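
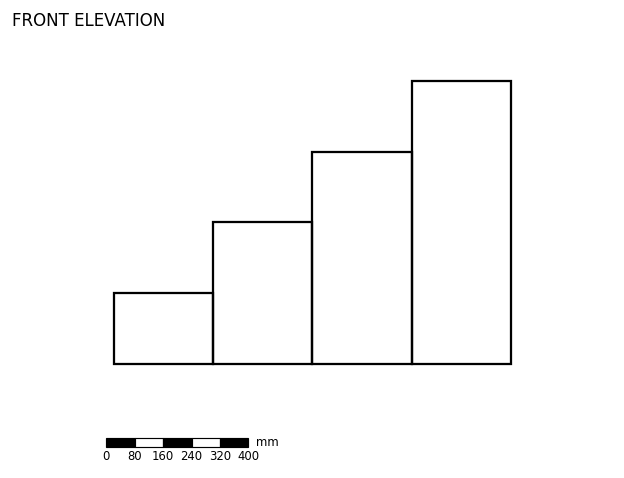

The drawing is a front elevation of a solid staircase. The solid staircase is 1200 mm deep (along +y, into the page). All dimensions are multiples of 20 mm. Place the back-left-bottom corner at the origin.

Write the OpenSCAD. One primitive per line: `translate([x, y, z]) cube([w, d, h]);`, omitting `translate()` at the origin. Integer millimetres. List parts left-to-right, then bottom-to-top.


cube([280, 1200, 200]);
translate([280, 0, 0]) cube([280, 1200, 400]);
translate([560, 0, 0]) cube([280, 1200, 600]);
translate([840, 0, 0]) cube([280, 1200, 800]);


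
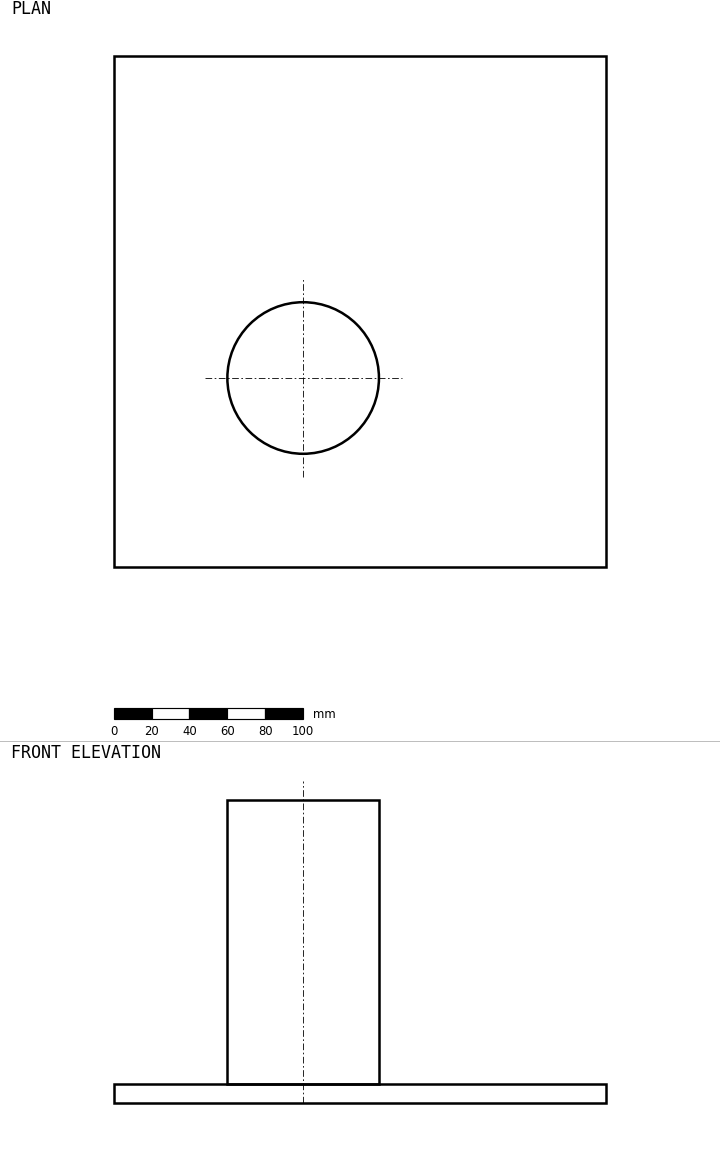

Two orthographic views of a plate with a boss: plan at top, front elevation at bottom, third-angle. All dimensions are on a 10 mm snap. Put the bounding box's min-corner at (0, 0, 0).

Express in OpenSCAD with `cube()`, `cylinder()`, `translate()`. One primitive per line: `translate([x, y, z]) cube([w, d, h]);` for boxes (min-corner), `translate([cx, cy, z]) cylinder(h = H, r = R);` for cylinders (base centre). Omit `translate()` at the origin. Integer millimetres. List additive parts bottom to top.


cube([260, 270, 10]);
translate([100, 100, 10]) cylinder(h = 150, r = 40);


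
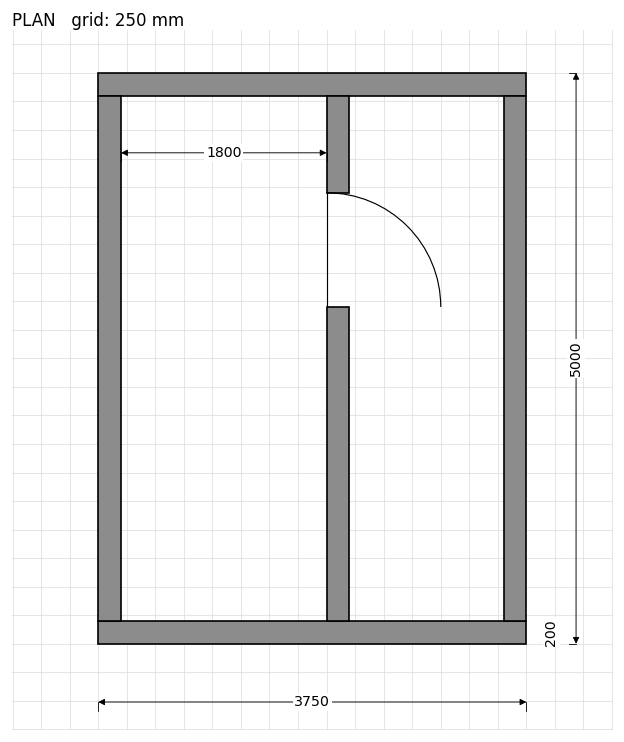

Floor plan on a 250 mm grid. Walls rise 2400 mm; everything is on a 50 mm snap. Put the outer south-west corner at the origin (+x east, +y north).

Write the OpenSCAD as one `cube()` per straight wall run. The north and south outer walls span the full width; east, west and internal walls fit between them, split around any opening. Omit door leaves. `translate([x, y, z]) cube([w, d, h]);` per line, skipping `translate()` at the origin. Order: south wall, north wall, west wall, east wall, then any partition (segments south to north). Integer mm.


cube([3750, 200, 2400]);
translate([0, 4800, 0]) cube([3750, 200, 2400]);
translate([0, 200, 0]) cube([200, 4600, 2400]);
translate([3550, 200, 0]) cube([200, 4600, 2400]);
translate([2000, 200, 0]) cube([200, 2750, 2400]);
translate([2000, 3950, 0]) cube([200, 850, 2400]);


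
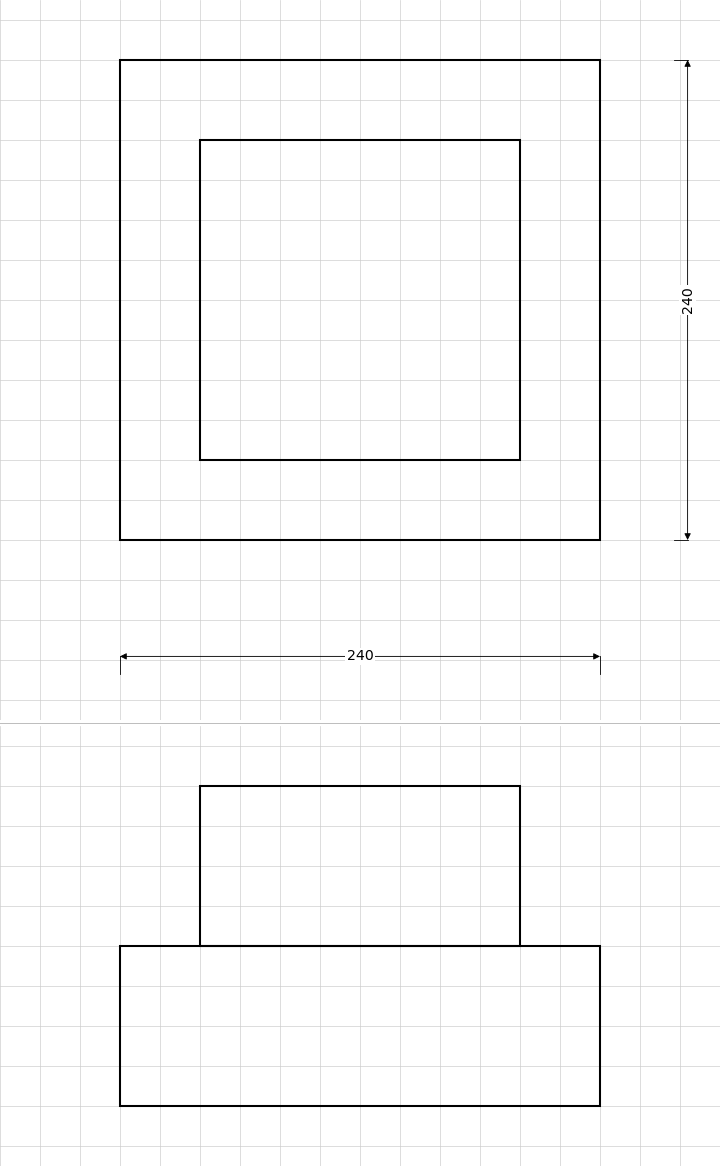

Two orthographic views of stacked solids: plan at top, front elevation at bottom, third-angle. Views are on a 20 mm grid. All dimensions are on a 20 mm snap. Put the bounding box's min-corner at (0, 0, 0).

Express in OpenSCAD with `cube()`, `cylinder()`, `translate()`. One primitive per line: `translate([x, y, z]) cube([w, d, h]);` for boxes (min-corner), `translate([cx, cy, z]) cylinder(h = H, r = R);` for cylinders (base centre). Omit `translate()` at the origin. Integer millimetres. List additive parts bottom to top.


cube([240, 240, 80]);
translate([40, 40, 80]) cube([160, 160, 80]);


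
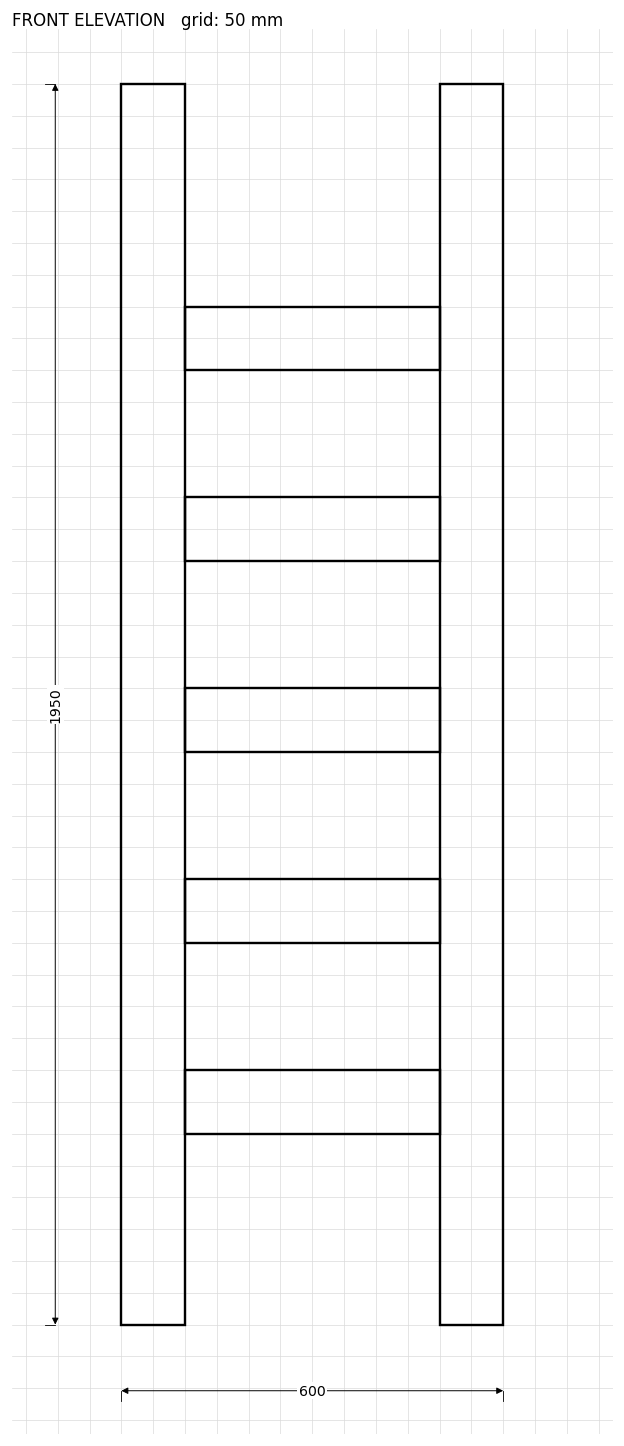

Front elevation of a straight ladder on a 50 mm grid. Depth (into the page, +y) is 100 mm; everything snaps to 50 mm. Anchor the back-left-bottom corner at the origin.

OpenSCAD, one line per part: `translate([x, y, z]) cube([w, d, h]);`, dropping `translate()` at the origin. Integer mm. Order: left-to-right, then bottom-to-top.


cube([100, 100, 1950]);
translate([100, 0, 300]) cube([400, 100, 100]);
translate([100, 0, 600]) cube([400, 100, 100]);
translate([100, 0, 900]) cube([400, 100, 100]);
translate([100, 0, 1200]) cube([400, 100, 100]);
translate([100, 0, 1500]) cube([400, 100, 100]);
translate([500, 0, 0]) cube([100, 100, 1950]);


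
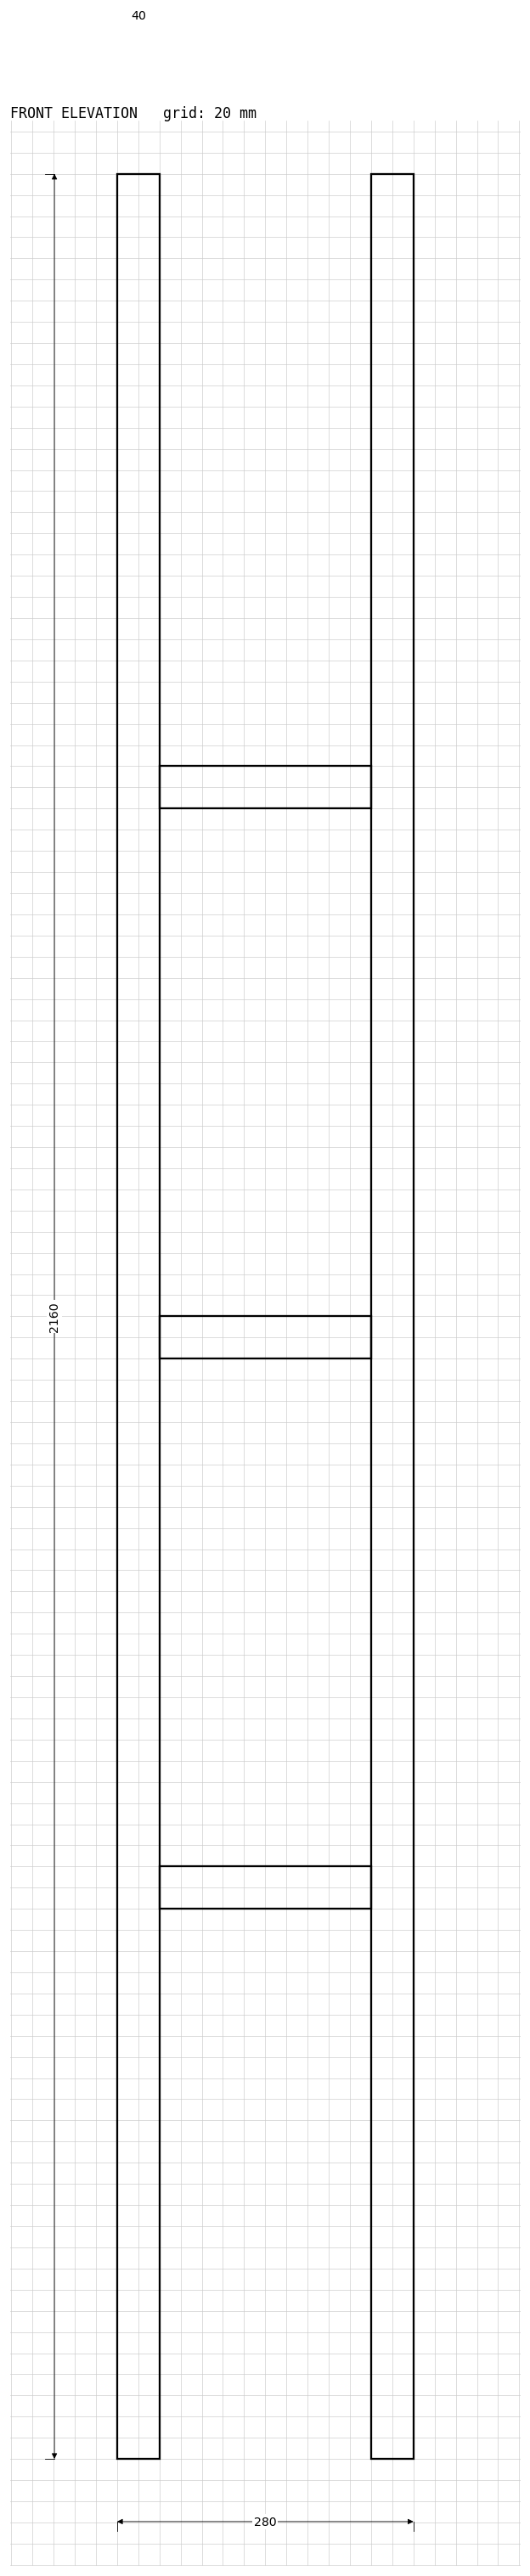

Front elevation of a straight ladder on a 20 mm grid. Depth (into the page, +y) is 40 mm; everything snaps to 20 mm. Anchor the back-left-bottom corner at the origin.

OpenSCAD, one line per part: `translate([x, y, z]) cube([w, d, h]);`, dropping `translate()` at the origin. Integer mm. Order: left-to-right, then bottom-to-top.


cube([40, 40, 2160]);
translate([40, 0, 520]) cube([200, 40, 40]);
translate([40, 0, 1040]) cube([200, 40, 40]);
translate([40, 0, 1560]) cube([200, 40, 40]);
translate([240, 0, 0]) cube([40, 40, 2160]);


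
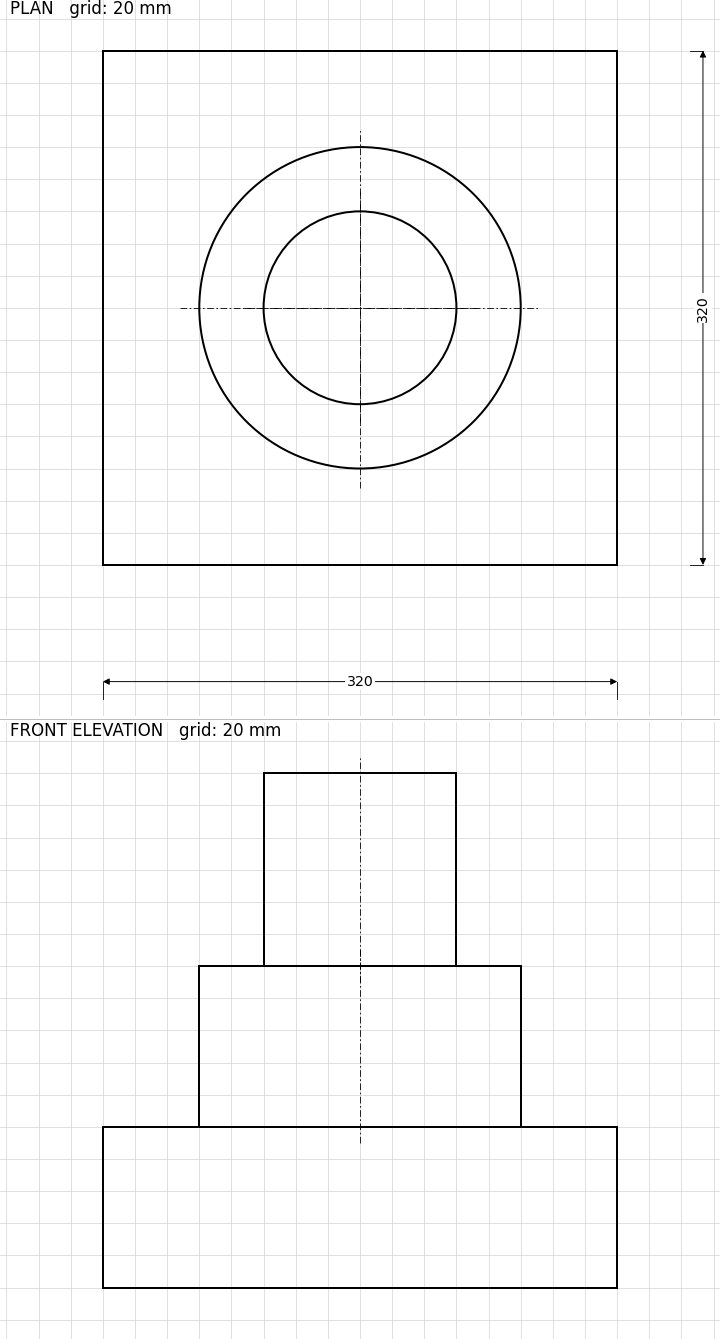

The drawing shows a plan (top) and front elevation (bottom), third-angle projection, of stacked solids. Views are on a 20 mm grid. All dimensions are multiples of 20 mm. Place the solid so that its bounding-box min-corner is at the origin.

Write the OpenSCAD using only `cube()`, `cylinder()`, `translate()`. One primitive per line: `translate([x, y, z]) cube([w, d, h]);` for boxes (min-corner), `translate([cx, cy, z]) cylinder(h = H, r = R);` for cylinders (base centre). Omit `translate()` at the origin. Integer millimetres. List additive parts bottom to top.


cube([320, 320, 100]);
translate([160, 160, 100]) cylinder(h = 100, r = 100);
translate([160, 160, 200]) cylinder(h = 120, r = 60);


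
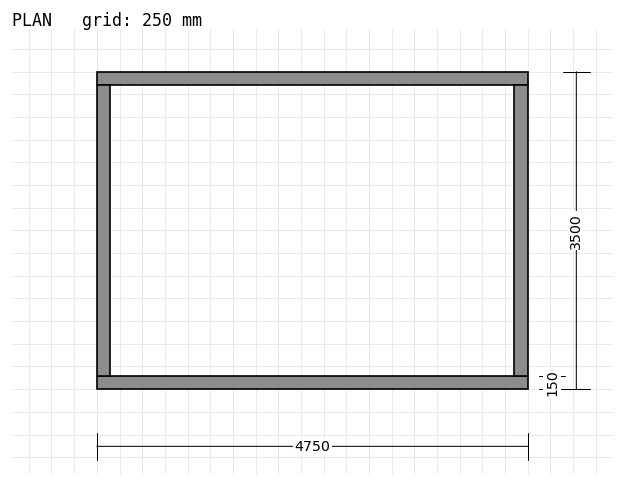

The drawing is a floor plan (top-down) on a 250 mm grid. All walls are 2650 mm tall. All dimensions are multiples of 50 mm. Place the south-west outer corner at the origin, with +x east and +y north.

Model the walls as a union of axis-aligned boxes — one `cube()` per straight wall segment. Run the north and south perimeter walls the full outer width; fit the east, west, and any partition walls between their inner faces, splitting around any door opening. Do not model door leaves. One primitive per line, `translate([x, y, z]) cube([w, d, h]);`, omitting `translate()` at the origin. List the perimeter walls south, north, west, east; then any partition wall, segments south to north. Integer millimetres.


cube([4750, 150, 2650]);
translate([0, 3350, 0]) cube([4750, 150, 2650]);
translate([0, 150, 0]) cube([150, 3200, 2650]);
translate([4600, 150, 0]) cube([150, 3200, 2650]);


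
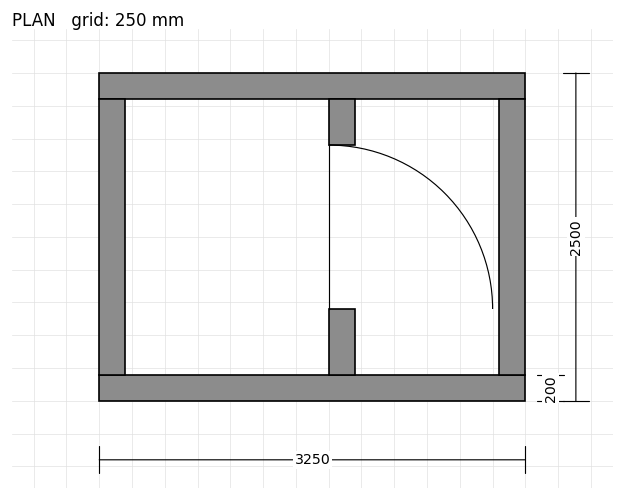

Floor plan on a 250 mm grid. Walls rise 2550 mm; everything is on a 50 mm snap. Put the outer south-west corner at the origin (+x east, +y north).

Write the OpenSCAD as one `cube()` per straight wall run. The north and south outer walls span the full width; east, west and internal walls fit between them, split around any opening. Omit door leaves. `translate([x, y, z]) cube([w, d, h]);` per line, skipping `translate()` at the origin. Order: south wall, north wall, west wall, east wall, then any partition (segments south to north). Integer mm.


cube([3250, 200, 2550]);
translate([0, 2300, 0]) cube([3250, 200, 2550]);
translate([0, 200, 0]) cube([200, 2100, 2550]);
translate([3050, 200, 0]) cube([200, 2100, 2550]);
translate([1750, 200, 0]) cube([200, 500, 2550]);
translate([1750, 1950, 0]) cube([200, 350, 2550]);


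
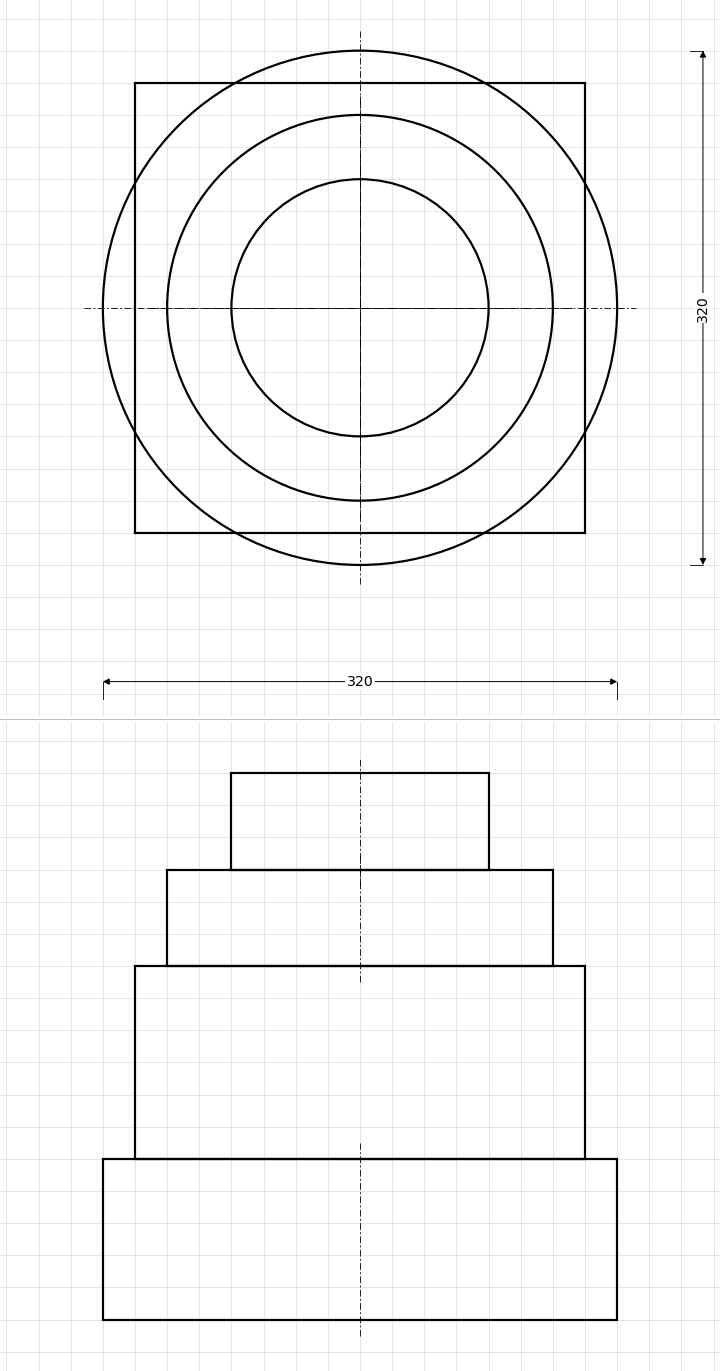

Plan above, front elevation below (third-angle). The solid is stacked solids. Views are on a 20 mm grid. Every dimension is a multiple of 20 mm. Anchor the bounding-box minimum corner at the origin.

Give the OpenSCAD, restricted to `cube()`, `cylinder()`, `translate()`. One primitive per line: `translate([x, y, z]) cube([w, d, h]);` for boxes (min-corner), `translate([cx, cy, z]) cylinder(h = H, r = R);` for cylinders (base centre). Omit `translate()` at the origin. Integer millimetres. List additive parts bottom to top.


translate([160, 160, 0]) cylinder(h = 100, r = 160);
translate([20, 20, 100]) cube([280, 280, 120]);
translate([160, 160, 220]) cylinder(h = 60, r = 120);
translate([160, 160, 280]) cylinder(h = 60, r = 80);


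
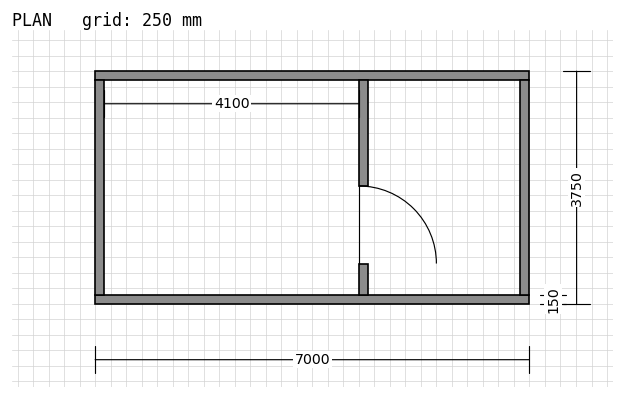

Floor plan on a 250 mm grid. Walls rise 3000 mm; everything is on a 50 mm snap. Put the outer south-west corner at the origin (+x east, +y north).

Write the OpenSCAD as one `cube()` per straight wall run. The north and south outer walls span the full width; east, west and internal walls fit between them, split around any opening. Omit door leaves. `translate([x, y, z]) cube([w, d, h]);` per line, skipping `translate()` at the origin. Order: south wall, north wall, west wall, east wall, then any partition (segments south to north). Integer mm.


cube([7000, 150, 3000]);
translate([0, 3600, 0]) cube([7000, 150, 3000]);
translate([0, 150, 0]) cube([150, 3450, 3000]);
translate([6850, 150, 0]) cube([150, 3450, 3000]);
translate([4250, 150, 0]) cube([150, 500, 3000]);
translate([4250, 1900, 0]) cube([150, 1700, 3000]);


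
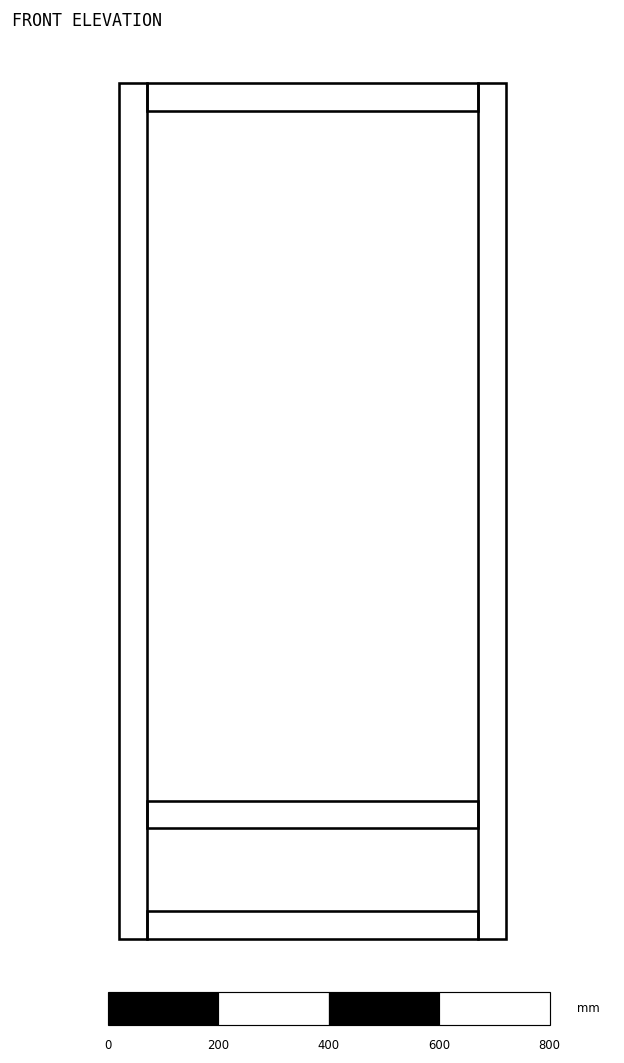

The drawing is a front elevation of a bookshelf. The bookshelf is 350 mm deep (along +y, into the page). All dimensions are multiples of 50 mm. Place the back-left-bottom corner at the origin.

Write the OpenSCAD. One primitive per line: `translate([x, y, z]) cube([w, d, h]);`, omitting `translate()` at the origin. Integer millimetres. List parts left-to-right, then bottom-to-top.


cube([50, 350, 1550]);
translate([50, 0, 0]) cube([600, 350, 50]);
translate([50, 0, 200]) cube([600, 350, 50]);
translate([50, 0, 1500]) cube([600, 350, 50]);
translate([650, 0, 0]) cube([50, 350, 1550]);


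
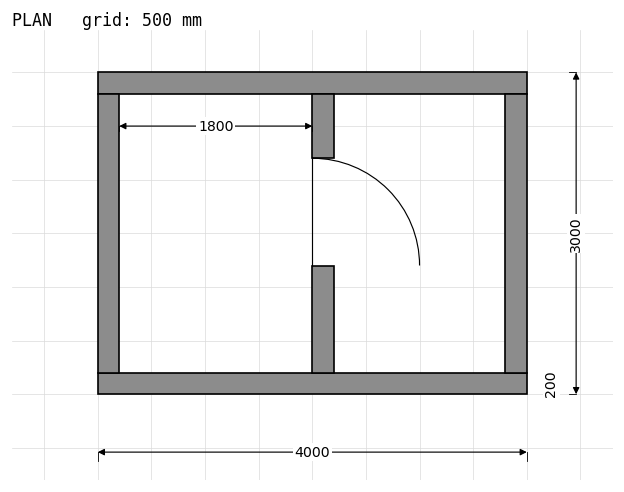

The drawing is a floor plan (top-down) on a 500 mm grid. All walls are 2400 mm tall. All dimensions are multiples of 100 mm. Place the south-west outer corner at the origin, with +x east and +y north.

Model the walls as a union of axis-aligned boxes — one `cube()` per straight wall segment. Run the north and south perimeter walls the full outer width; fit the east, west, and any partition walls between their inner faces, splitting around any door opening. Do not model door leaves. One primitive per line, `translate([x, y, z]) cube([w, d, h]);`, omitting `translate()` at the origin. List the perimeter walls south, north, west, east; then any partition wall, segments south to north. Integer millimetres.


cube([4000, 200, 2400]);
translate([0, 2800, 0]) cube([4000, 200, 2400]);
translate([0, 200, 0]) cube([200, 2600, 2400]);
translate([3800, 200, 0]) cube([200, 2600, 2400]);
translate([2000, 200, 0]) cube([200, 1000, 2400]);
translate([2000, 2200, 0]) cube([200, 600, 2400]);


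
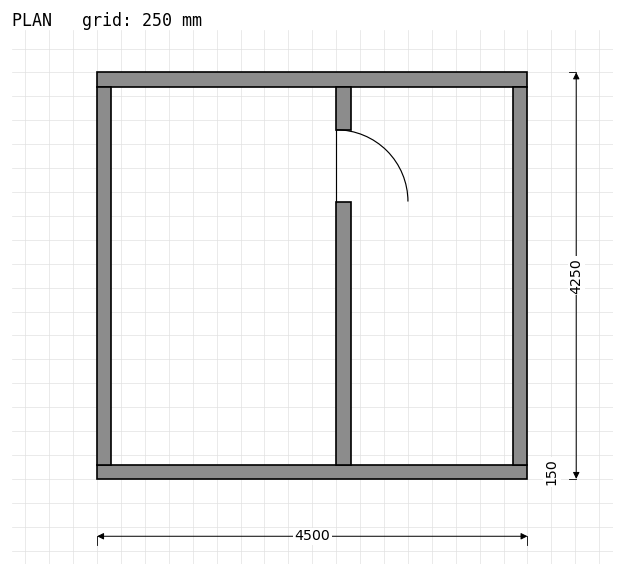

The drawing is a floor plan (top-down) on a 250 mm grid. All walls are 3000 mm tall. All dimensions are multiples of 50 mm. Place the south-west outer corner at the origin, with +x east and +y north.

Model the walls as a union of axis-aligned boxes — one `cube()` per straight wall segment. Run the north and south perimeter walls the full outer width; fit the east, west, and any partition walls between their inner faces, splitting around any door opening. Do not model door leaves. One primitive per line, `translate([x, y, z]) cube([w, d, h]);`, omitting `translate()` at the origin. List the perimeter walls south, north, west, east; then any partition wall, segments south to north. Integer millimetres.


cube([4500, 150, 3000]);
translate([0, 4100, 0]) cube([4500, 150, 3000]);
translate([0, 150, 0]) cube([150, 3950, 3000]);
translate([4350, 150, 0]) cube([150, 3950, 3000]);
translate([2500, 150, 0]) cube([150, 2750, 3000]);
translate([2500, 3650, 0]) cube([150, 450, 3000]);


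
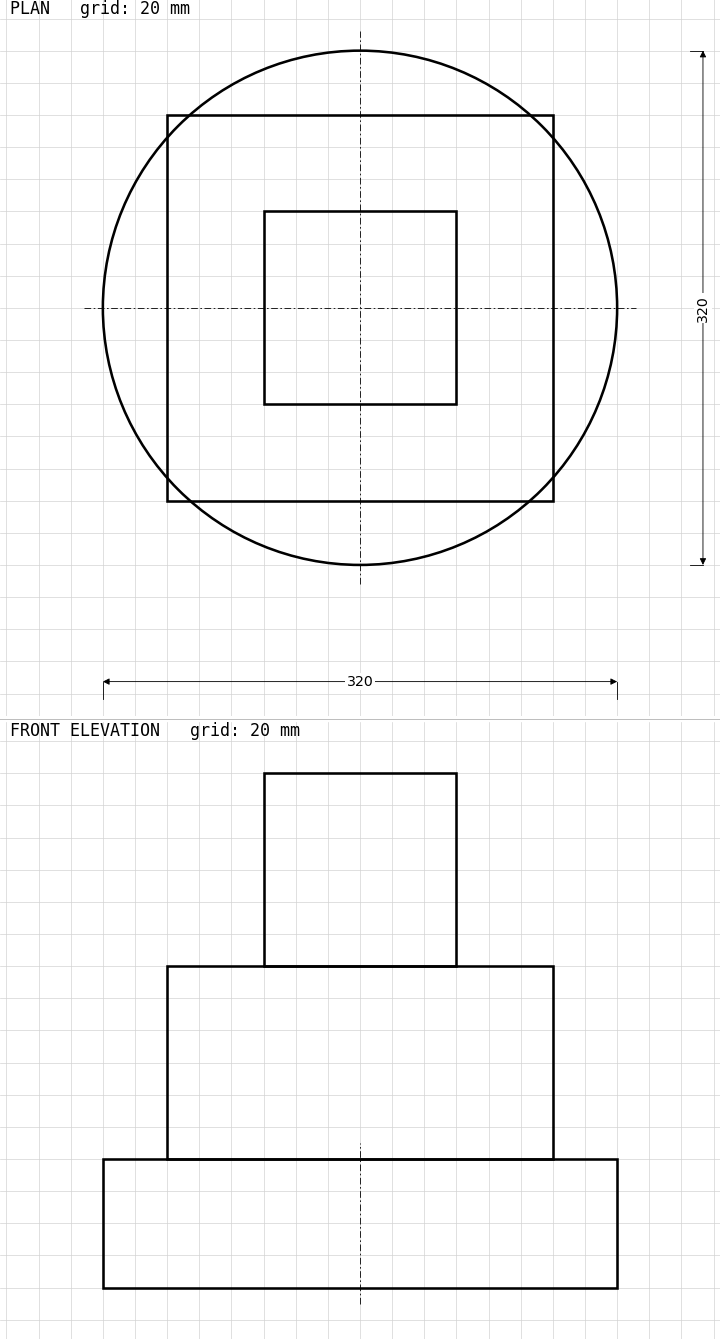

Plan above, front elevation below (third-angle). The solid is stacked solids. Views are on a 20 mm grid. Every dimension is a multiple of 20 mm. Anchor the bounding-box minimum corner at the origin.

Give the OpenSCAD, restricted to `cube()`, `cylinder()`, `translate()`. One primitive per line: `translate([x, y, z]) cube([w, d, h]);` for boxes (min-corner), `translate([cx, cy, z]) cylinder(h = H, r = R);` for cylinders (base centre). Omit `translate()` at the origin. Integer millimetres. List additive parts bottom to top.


translate([160, 160, 0]) cylinder(h = 80, r = 160);
translate([40, 40, 80]) cube([240, 240, 120]);
translate([100, 100, 200]) cube([120, 120, 120]);


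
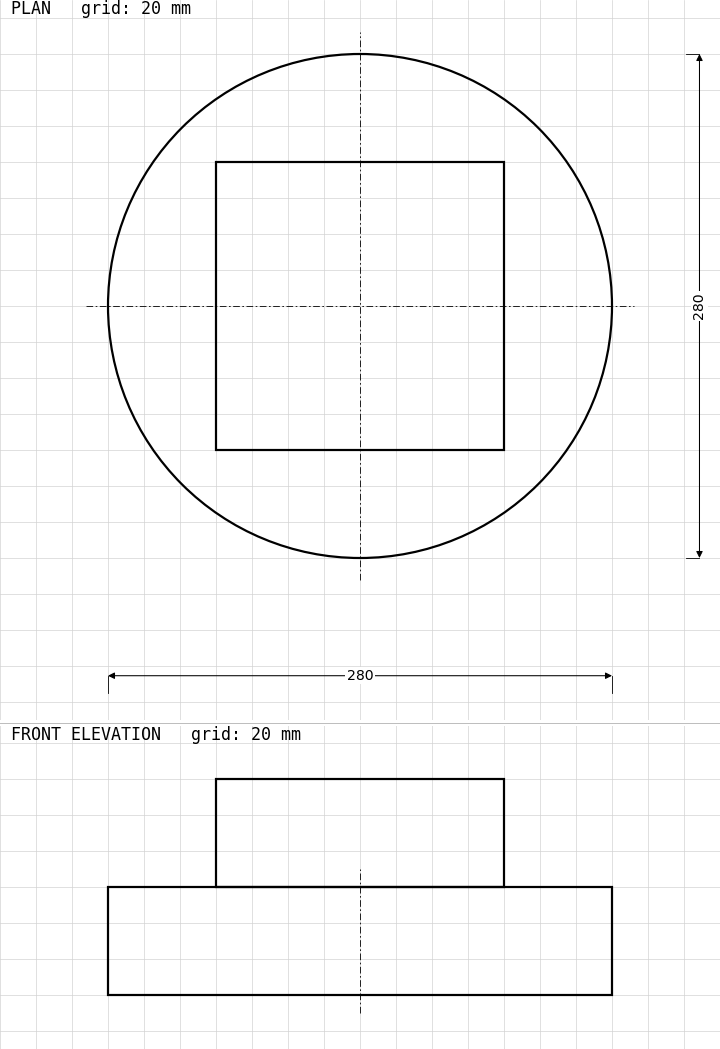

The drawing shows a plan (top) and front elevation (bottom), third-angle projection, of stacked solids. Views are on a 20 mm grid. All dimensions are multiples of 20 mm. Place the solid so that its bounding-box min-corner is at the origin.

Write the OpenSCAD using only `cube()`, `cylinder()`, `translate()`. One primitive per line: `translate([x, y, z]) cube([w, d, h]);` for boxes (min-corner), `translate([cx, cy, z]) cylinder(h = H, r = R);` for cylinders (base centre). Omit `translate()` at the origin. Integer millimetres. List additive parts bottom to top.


translate([140, 140, 0]) cylinder(h = 60, r = 140);
translate([60, 60, 60]) cube([160, 160, 60]);


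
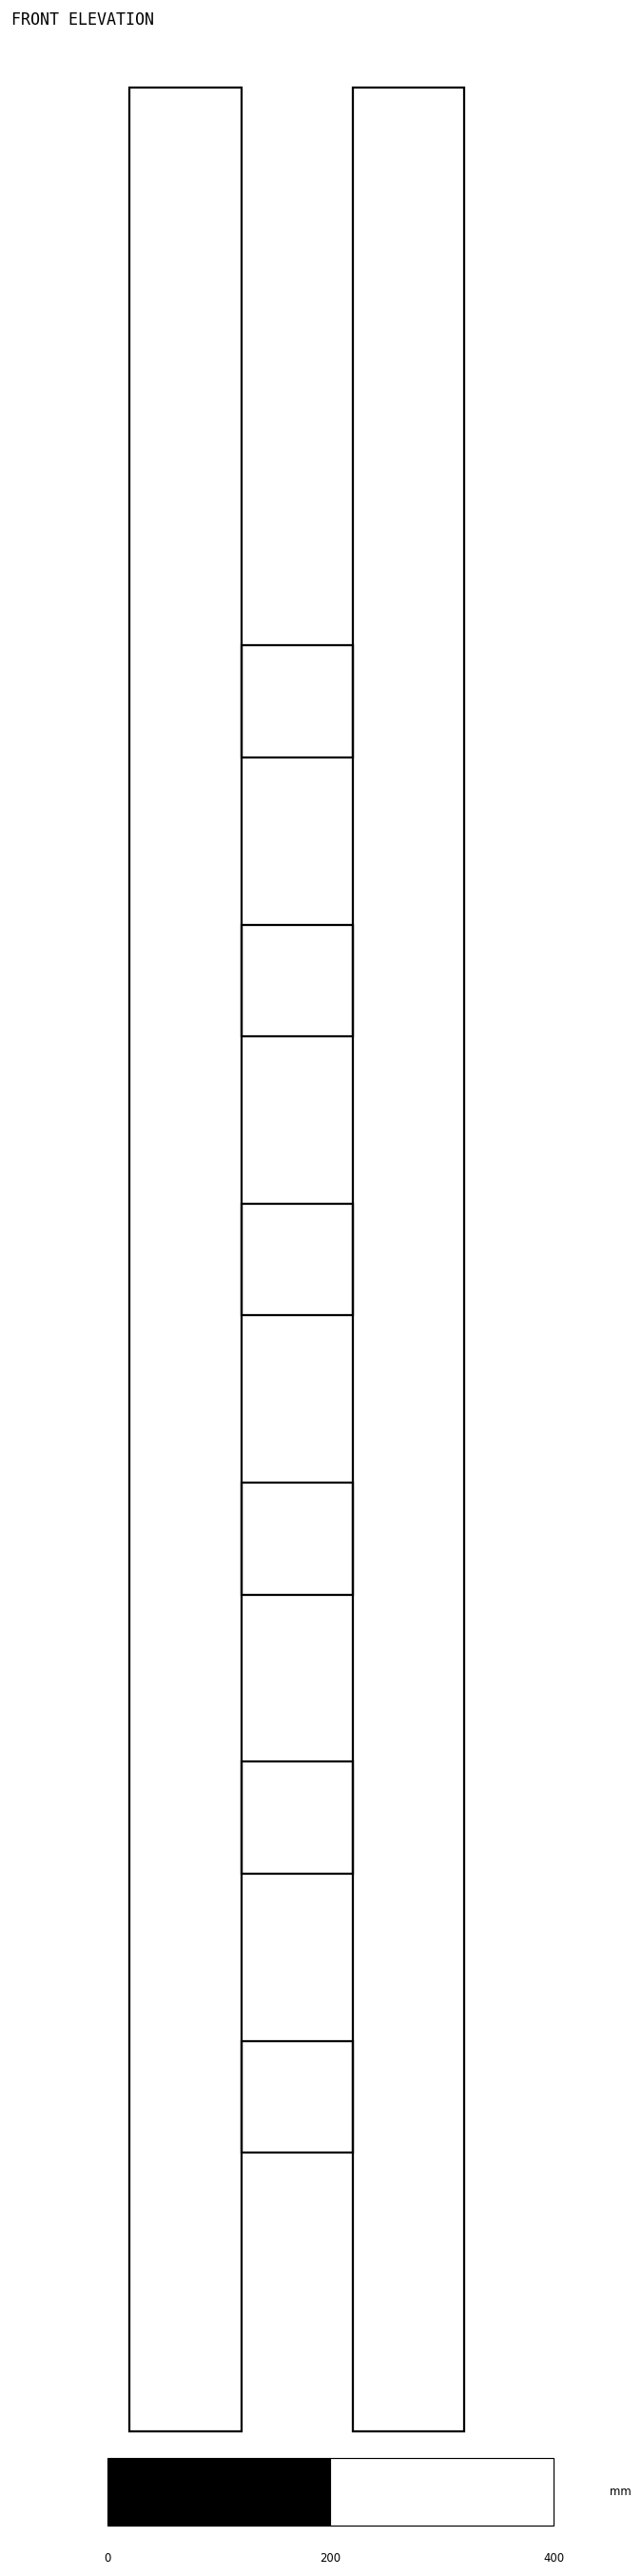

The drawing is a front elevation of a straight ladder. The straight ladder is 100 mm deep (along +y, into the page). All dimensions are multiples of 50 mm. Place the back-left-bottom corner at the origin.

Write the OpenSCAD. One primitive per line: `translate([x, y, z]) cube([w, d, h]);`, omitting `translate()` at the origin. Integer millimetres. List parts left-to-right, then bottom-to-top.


cube([100, 100, 2100]);
translate([100, 0, 250]) cube([100, 100, 100]);
translate([100, 0, 500]) cube([100, 100, 100]);
translate([100, 0, 750]) cube([100, 100, 100]);
translate([100, 0, 1000]) cube([100, 100, 100]);
translate([100, 0, 1250]) cube([100, 100, 100]);
translate([100, 0, 1500]) cube([100, 100, 100]);
translate([200, 0, 0]) cube([100, 100, 2100]);


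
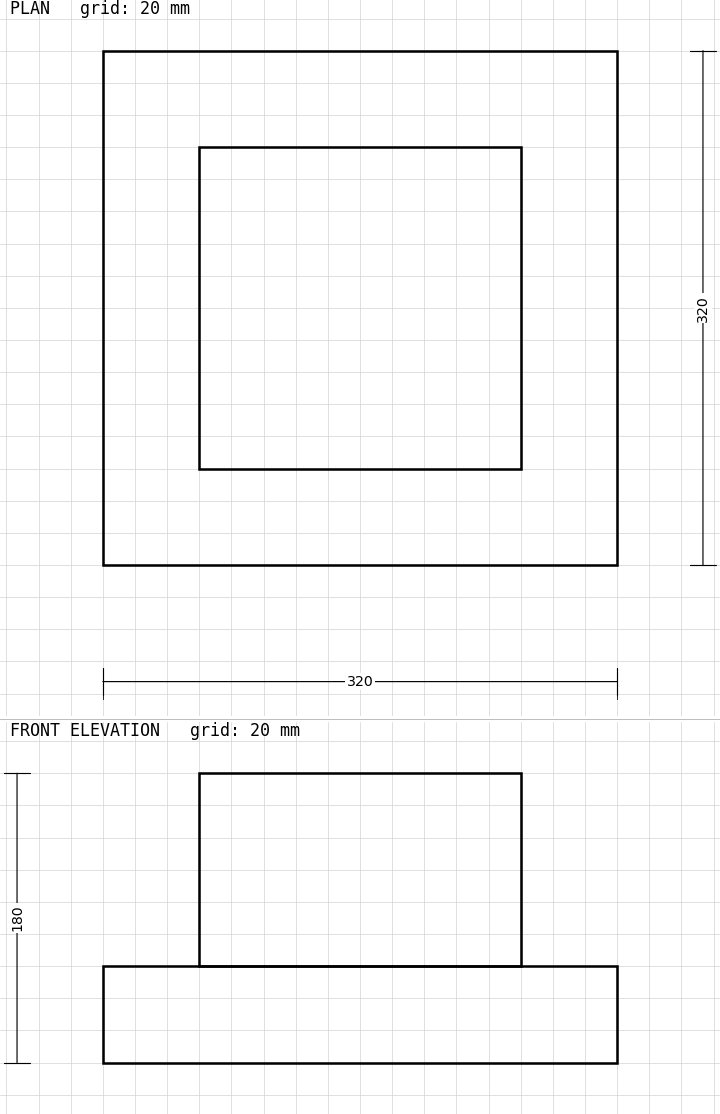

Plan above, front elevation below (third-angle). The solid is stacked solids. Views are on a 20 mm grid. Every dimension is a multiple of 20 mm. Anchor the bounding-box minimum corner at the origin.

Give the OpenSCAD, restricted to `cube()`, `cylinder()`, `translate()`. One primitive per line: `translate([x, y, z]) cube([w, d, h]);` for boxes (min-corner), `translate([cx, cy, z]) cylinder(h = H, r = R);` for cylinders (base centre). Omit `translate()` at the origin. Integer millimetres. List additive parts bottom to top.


cube([320, 320, 60]);
translate([60, 60, 60]) cube([200, 200, 120]);


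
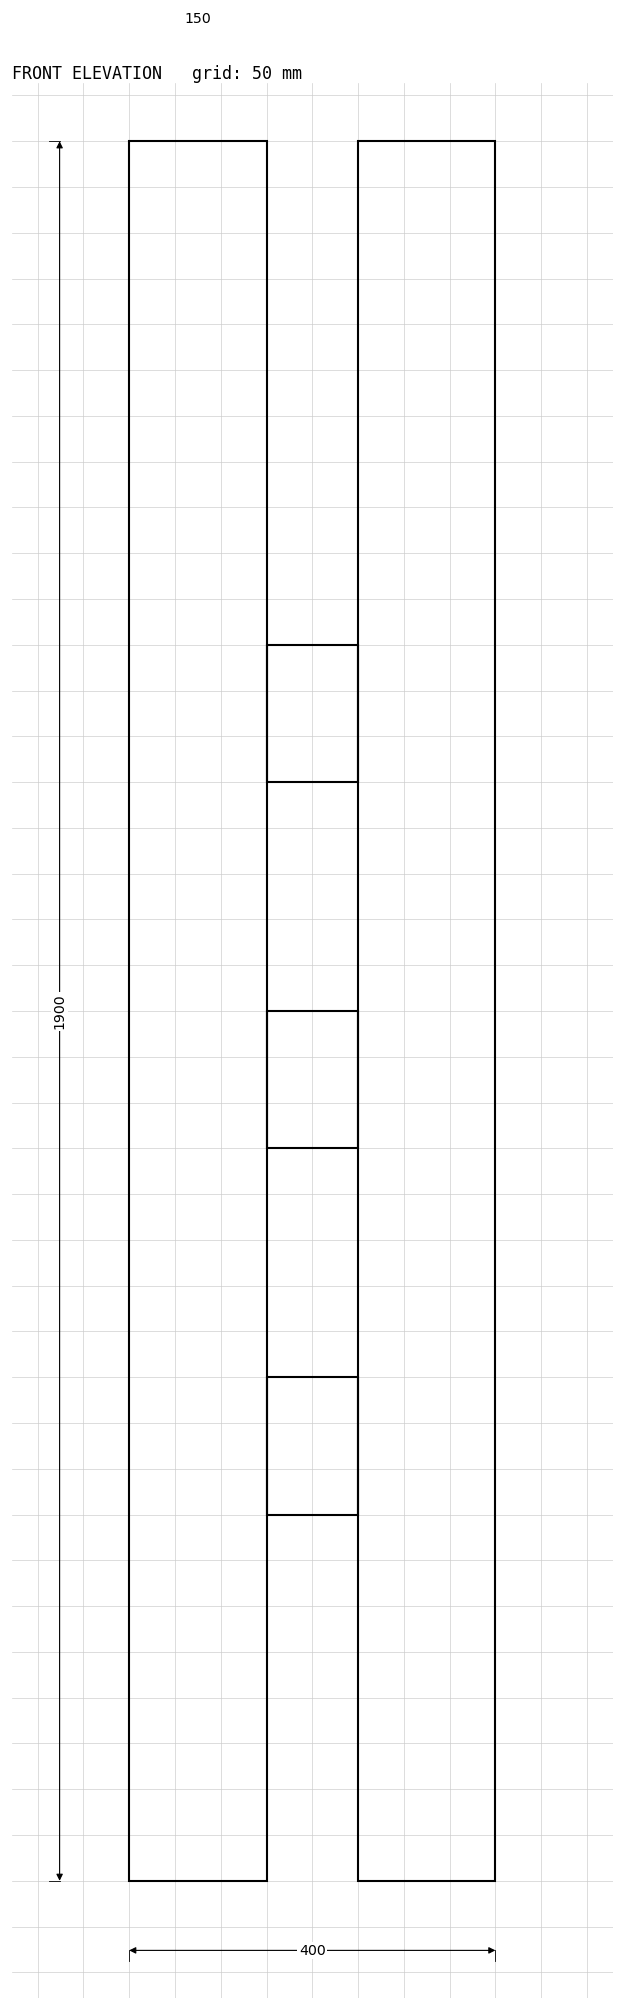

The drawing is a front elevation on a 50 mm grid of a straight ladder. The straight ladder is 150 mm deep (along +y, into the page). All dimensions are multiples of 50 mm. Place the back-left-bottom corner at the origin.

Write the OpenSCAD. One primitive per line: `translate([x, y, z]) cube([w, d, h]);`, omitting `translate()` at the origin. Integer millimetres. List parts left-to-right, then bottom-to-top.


cube([150, 150, 1900]);
translate([150, 0, 400]) cube([100, 150, 150]);
translate([150, 0, 800]) cube([100, 150, 150]);
translate([150, 0, 1200]) cube([100, 150, 150]);
translate([250, 0, 0]) cube([150, 150, 1900]);


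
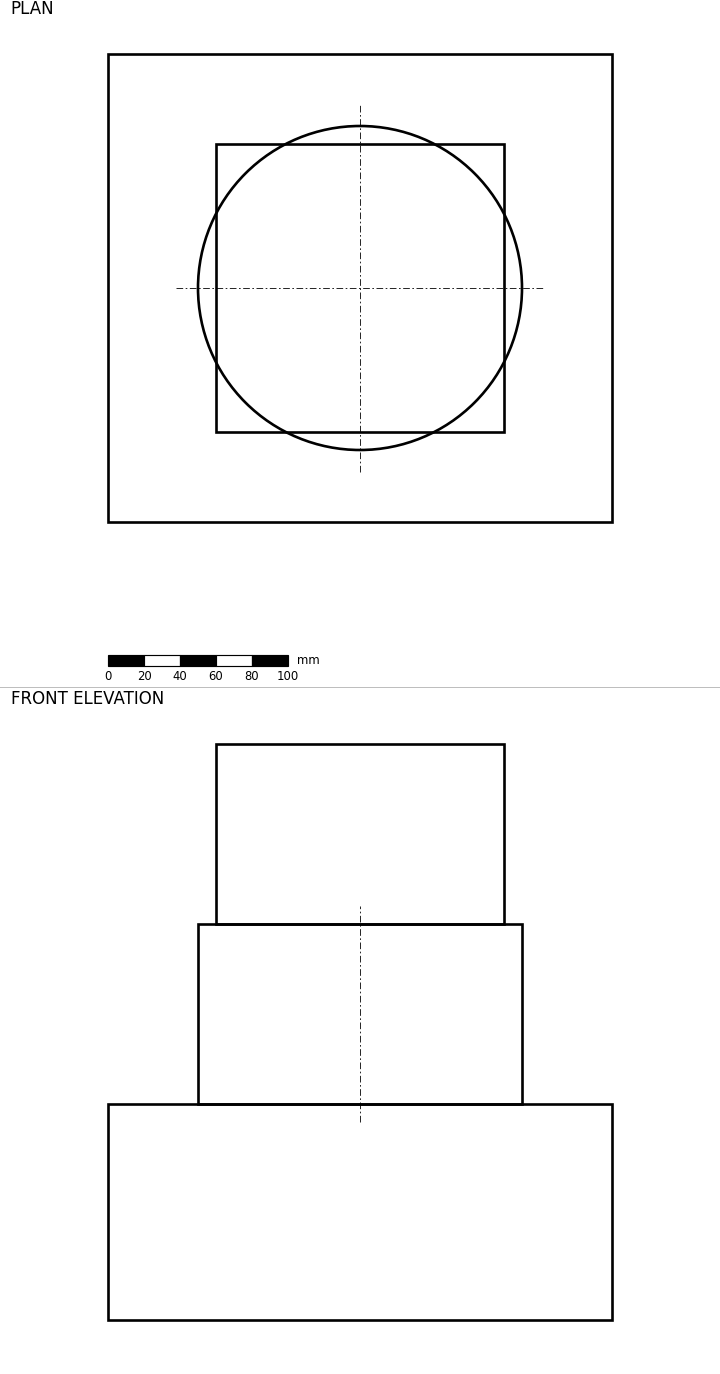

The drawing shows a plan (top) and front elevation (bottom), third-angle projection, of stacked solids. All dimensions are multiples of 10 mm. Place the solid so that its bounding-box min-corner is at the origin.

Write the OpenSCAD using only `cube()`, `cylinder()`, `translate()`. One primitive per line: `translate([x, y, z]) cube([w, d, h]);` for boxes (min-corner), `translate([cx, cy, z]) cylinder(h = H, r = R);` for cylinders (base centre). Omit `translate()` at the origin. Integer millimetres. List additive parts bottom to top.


cube([280, 260, 120]);
translate([140, 130, 120]) cylinder(h = 100, r = 90);
translate([60, 50, 220]) cube([160, 160, 100]);


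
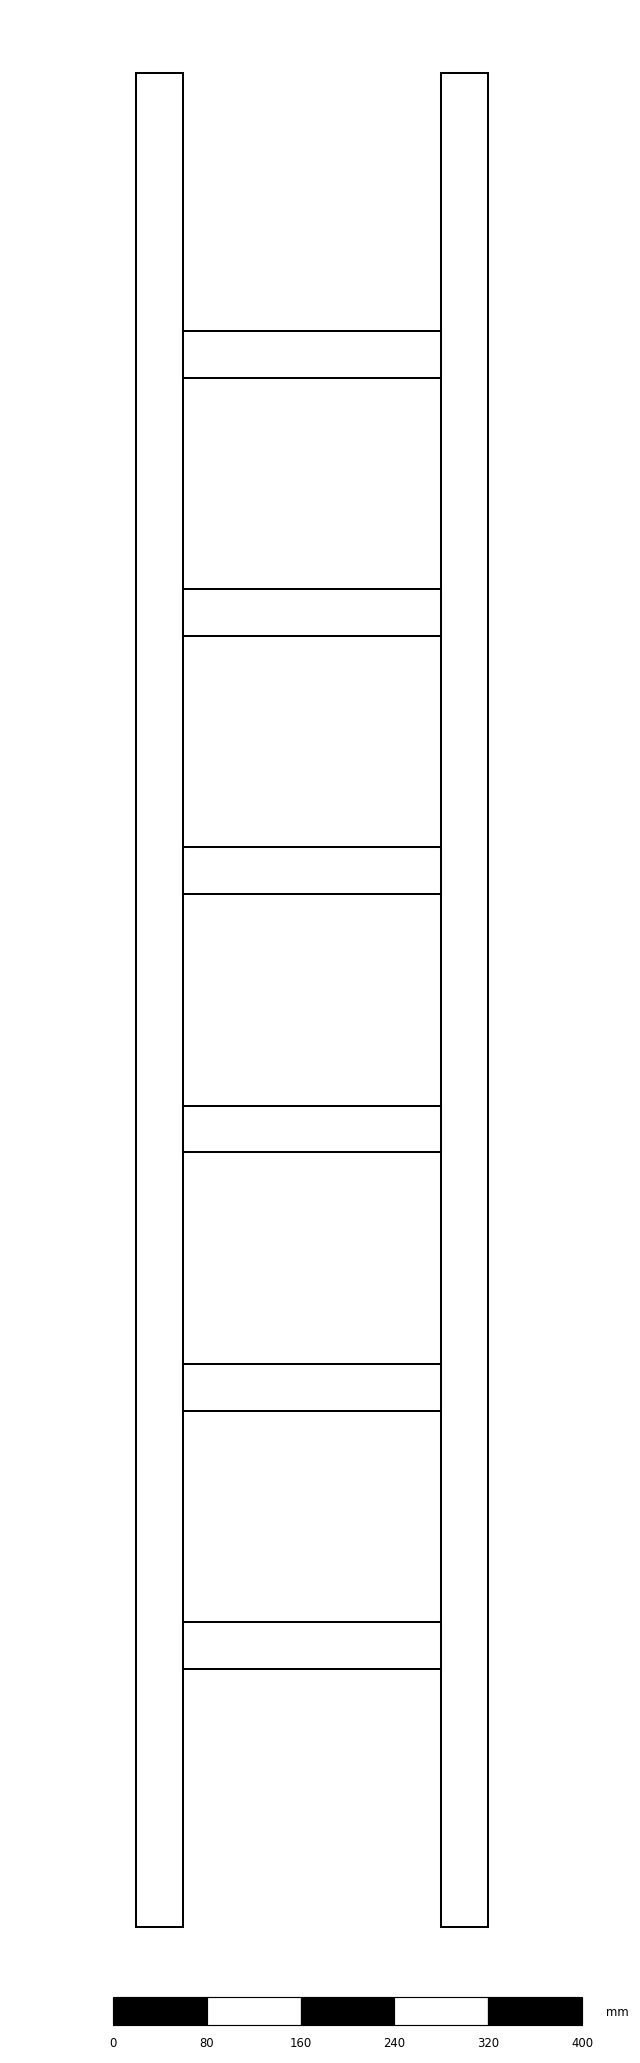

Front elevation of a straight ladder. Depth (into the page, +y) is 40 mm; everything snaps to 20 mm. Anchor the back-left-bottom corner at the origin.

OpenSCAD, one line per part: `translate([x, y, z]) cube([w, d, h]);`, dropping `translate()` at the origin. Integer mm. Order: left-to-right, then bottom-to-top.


cube([40, 40, 1580]);
translate([40, 0, 220]) cube([220, 40, 40]);
translate([40, 0, 440]) cube([220, 40, 40]);
translate([40, 0, 660]) cube([220, 40, 40]);
translate([40, 0, 880]) cube([220, 40, 40]);
translate([40, 0, 1100]) cube([220, 40, 40]);
translate([40, 0, 1320]) cube([220, 40, 40]);
translate([260, 0, 0]) cube([40, 40, 1580]);


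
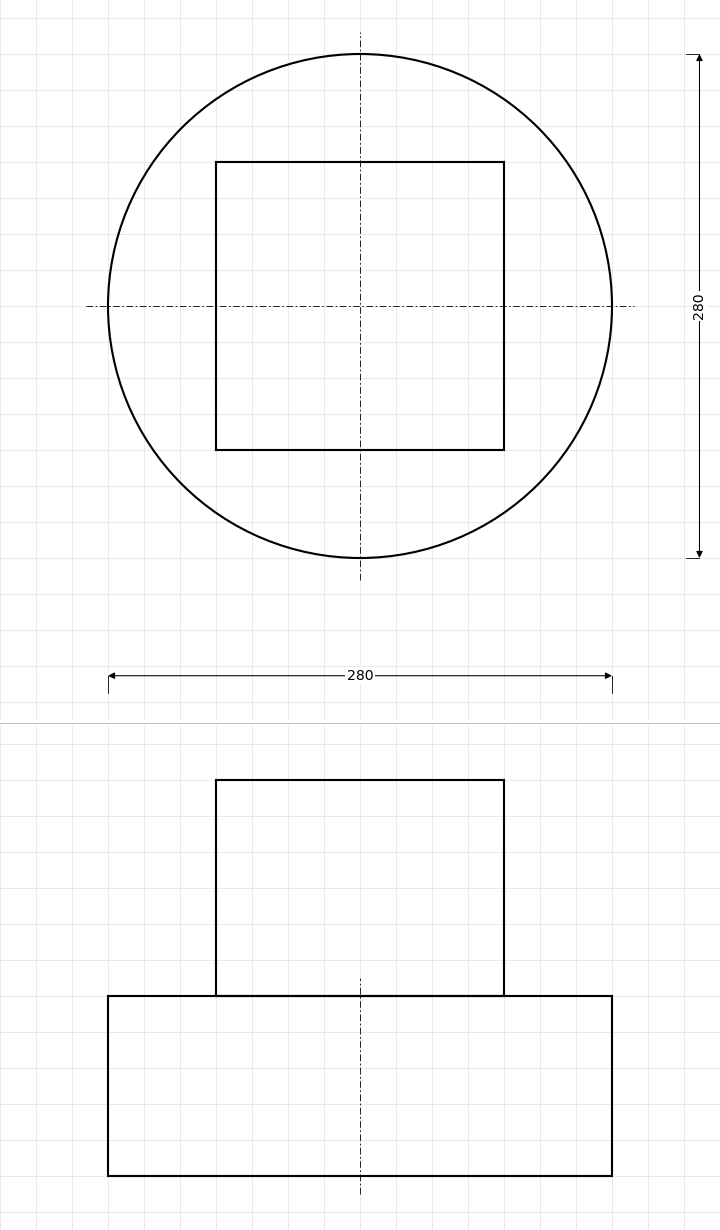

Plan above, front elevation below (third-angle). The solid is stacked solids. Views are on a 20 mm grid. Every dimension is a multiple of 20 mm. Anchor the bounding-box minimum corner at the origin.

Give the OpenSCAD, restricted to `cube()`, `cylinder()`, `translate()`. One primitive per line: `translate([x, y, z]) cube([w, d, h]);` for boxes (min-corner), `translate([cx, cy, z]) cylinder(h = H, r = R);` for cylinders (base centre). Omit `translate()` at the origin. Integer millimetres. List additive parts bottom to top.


translate([140, 140, 0]) cylinder(h = 100, r = 140);
translate([60, 60, 100]) cube([160, 160, 120]);


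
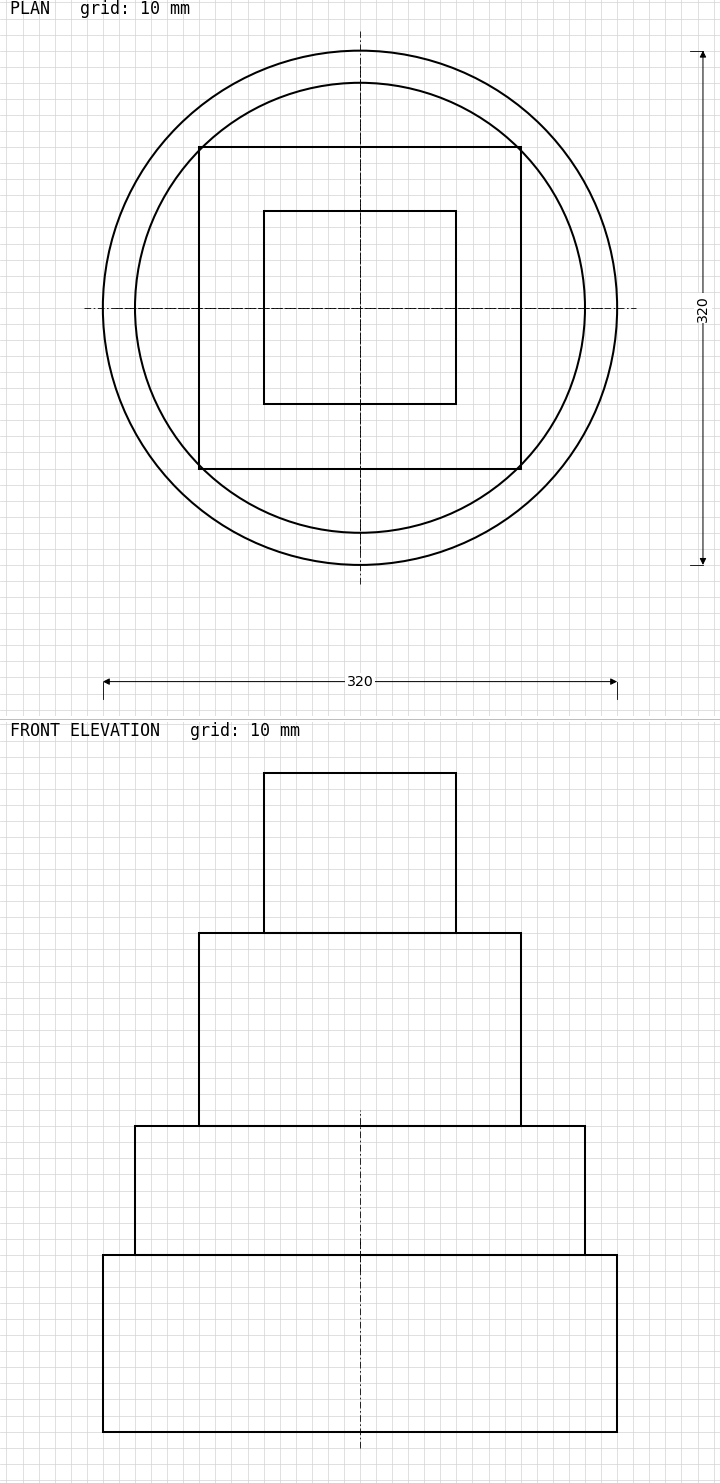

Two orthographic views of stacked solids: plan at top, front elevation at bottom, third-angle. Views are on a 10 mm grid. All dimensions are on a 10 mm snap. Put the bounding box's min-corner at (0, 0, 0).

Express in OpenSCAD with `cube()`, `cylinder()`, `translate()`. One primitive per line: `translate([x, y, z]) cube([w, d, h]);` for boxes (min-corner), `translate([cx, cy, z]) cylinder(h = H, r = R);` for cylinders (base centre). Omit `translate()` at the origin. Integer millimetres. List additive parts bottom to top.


translate([160, 160, 0]) cylinder(h = 110, r = 160);
translate([160, 160, 110]) cylinder(h = 80, r = 140);
translate([60, 60, 190]) cube([200, 200, 120]);
translate([100, 100, 310]) cube([120, 120, 100]);


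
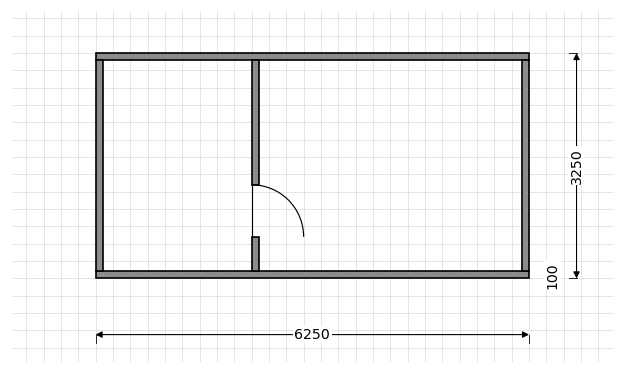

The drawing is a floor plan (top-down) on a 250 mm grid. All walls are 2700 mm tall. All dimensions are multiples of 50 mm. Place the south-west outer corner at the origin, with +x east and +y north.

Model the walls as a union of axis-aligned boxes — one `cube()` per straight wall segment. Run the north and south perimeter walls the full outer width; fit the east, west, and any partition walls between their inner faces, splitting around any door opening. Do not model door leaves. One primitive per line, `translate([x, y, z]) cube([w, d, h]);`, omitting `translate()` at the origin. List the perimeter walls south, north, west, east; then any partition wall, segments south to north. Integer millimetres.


cube([6250, 100, 2700]);
translate([0, 3150, 0]) cube([6250, 100, 2700]);
translate([0, 100, 0]) cube([100, 3050, 2700]);
translate([6150, 100, 0]) cube([100, 3050, 2700]);
translate([2250, 100, 0]) cube([100, 500, 2700]);
translate([2250, 1350, 0]) cube([100, 1800, 2700]);


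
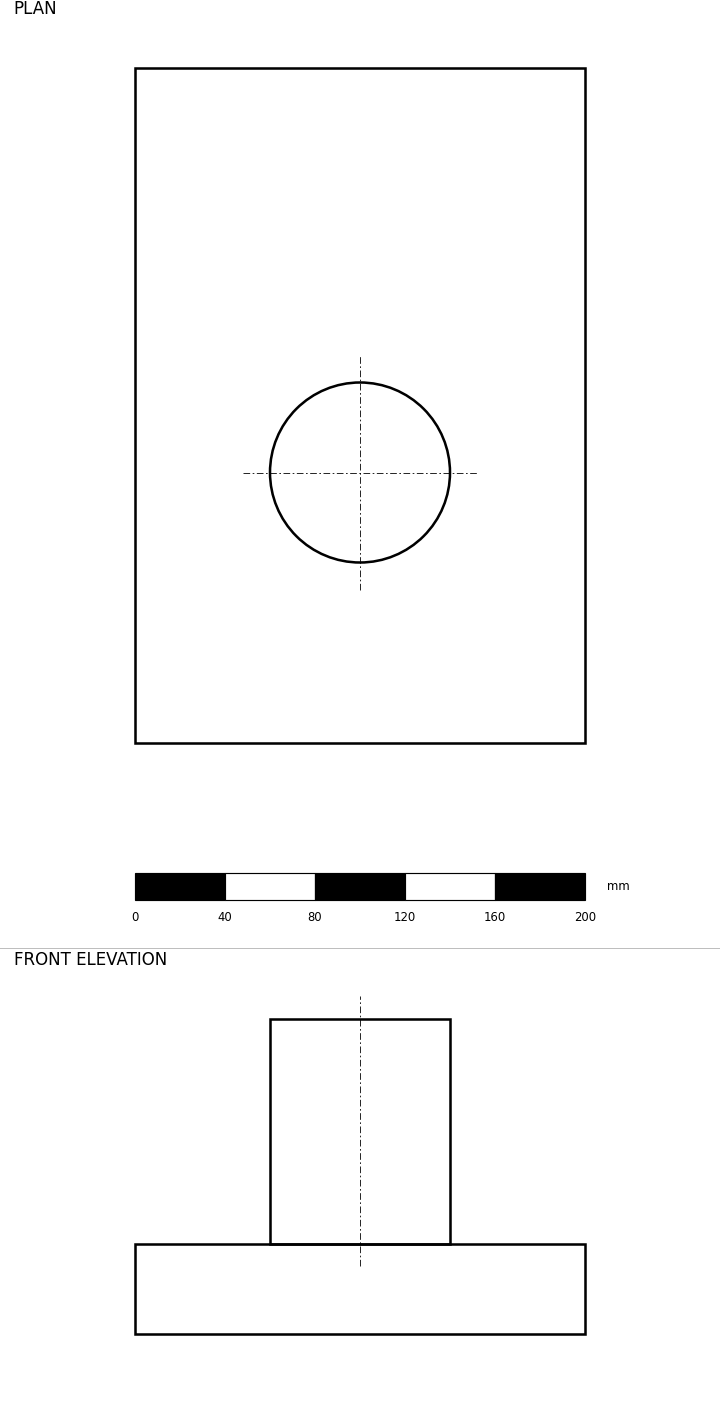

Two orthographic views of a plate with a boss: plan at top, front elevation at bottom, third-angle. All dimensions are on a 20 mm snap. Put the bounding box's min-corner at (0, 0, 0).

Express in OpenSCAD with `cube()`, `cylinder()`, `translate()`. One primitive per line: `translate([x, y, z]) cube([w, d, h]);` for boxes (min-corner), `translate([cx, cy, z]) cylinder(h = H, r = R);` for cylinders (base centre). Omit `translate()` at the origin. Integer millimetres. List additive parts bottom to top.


cube([200, 300, 40]);
translate([100, 120, 40]) cylinder(h = 100, r = 40);


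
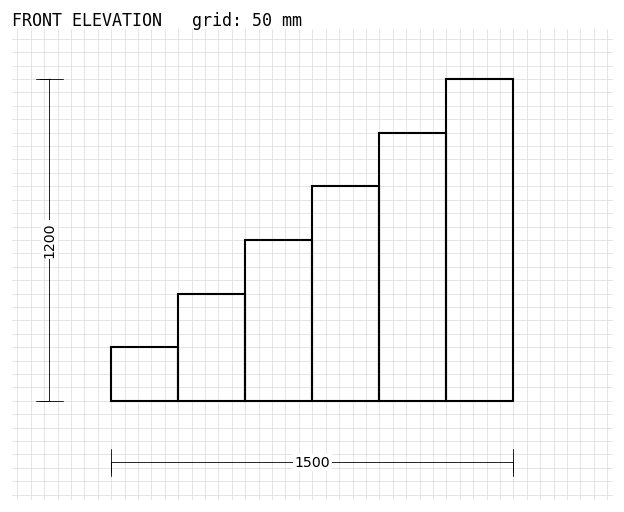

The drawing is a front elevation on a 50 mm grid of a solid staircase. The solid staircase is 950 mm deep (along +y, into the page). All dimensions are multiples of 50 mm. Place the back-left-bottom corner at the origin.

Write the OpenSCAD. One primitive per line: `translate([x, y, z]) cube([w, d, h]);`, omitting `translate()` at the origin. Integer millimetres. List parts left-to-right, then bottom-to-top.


cube([250, 950, 200]);
translate([250, 0, 0]) cube([250, 950, 400]);
translate([500, 0, 0]) cube([250, 950, 600]);
translate([750, 0, 0]) cube([250, 950, 800]);
translate([1000, 0, 0]) cube([250, 950, 1000]);
translate([1250, 0, 0]) cube([250, 950, 1200]);


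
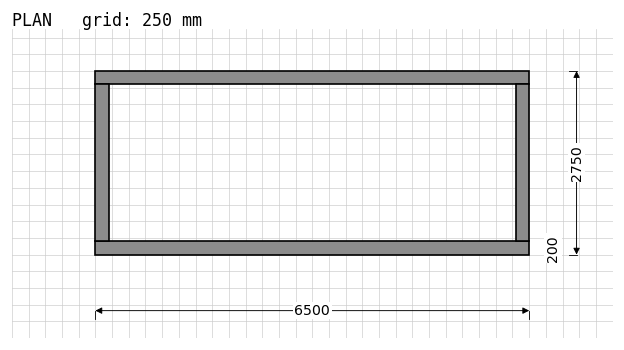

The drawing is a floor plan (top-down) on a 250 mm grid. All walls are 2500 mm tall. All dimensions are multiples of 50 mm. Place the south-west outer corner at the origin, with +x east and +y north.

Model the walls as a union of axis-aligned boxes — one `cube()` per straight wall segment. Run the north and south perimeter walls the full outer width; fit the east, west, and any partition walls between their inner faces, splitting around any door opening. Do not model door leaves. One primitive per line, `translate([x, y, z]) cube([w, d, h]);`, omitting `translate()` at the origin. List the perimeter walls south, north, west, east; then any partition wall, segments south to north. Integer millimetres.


cube([6500, 200, 2500]);
translate([0, 2550, 0]) cube([6500, 200, 2500]);
translate([0, 200, 0]) cube([200, 2350, 2500]);
translate([6300, 200, 0]) cube([200, 2350, 2500]);


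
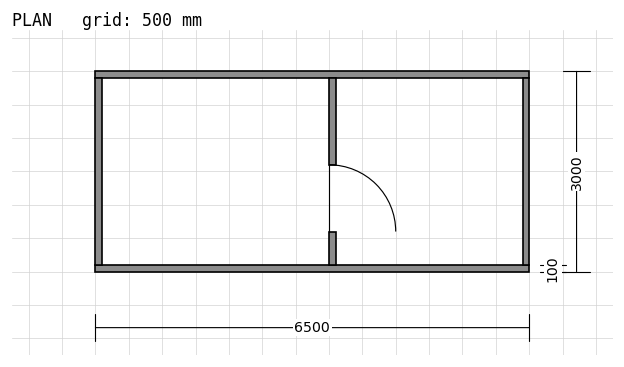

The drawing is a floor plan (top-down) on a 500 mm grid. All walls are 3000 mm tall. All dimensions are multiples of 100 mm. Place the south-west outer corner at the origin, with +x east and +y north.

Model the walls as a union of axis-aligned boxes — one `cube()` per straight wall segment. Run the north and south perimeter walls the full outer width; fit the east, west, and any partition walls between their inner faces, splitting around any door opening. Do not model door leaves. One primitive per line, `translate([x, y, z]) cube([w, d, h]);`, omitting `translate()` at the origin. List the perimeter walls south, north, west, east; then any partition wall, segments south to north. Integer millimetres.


cube([6500, 100, 3000]);
translate([0, 2900, 0]) cube([6500, 100, 3000]);
translate([0, 100, 0]) cube([100, 2800, 3000]);
translate([6400, 100, 0]) cube([100, 2800, 3000]);
translate([3500, 100, 0]) cube([100, 500, 3000]);
translate([3500, 1600, 0]) cube([100, 1300, 3000]);


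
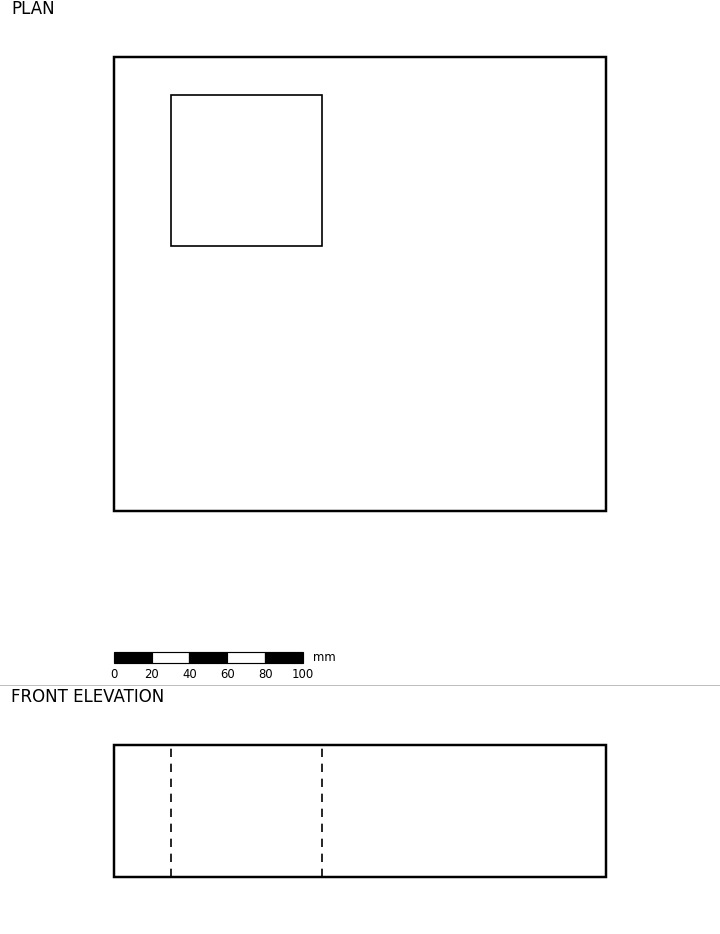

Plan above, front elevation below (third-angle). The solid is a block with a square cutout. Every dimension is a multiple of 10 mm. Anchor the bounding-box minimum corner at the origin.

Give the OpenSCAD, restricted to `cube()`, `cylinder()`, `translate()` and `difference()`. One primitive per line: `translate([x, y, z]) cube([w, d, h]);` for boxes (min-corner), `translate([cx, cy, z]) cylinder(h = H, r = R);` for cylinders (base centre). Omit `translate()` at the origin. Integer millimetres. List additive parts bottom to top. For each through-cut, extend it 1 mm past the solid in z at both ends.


difference() {
  cube([260, 240, 70]);
  translate([30, 140, -1]) cube([80, 80, 72]);
}


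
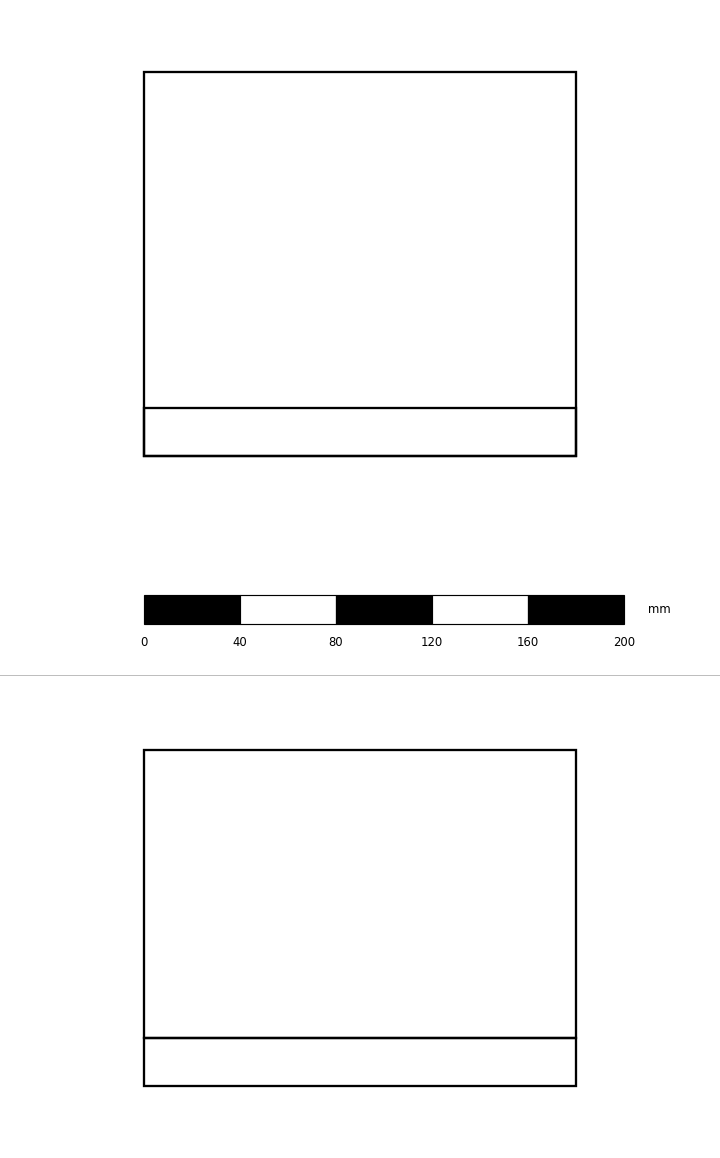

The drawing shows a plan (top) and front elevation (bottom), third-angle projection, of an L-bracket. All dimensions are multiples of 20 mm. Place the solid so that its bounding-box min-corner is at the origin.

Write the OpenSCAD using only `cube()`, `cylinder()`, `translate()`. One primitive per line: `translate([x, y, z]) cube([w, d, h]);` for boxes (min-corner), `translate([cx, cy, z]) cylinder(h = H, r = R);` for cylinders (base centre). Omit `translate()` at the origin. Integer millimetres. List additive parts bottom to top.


cube([180, 160, 20]);
translate([0, 0, 20]) cube([180, 20, 120]);


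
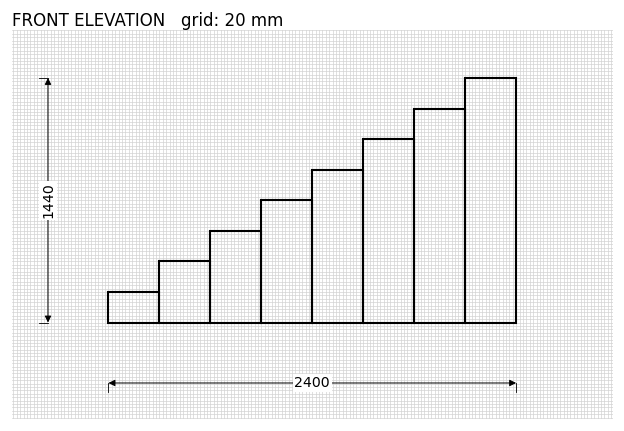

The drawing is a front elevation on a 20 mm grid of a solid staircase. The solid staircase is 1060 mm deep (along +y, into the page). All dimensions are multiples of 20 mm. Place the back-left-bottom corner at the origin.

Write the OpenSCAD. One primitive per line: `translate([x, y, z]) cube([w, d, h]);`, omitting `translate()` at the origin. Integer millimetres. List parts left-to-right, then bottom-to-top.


cube([300, 1060, 180]);
translate([300, 0, 0]) cube([300, 1060, 360]);
translate([600, 0, 0]) cube([300, 1060, 540]);
translate([900, 0, 0]) cube([300, 1060, 720]);
translate([1200, 0, 0]) cube([300, 1060, 900]);
translate([1500, 0, 0]) cube([300, 1060, 1080]);
translate([1800, 0, 0]) cube([300, 1060, 1260]);
translate([2100, 0, 0]) cube([300, 1060, 1440]);


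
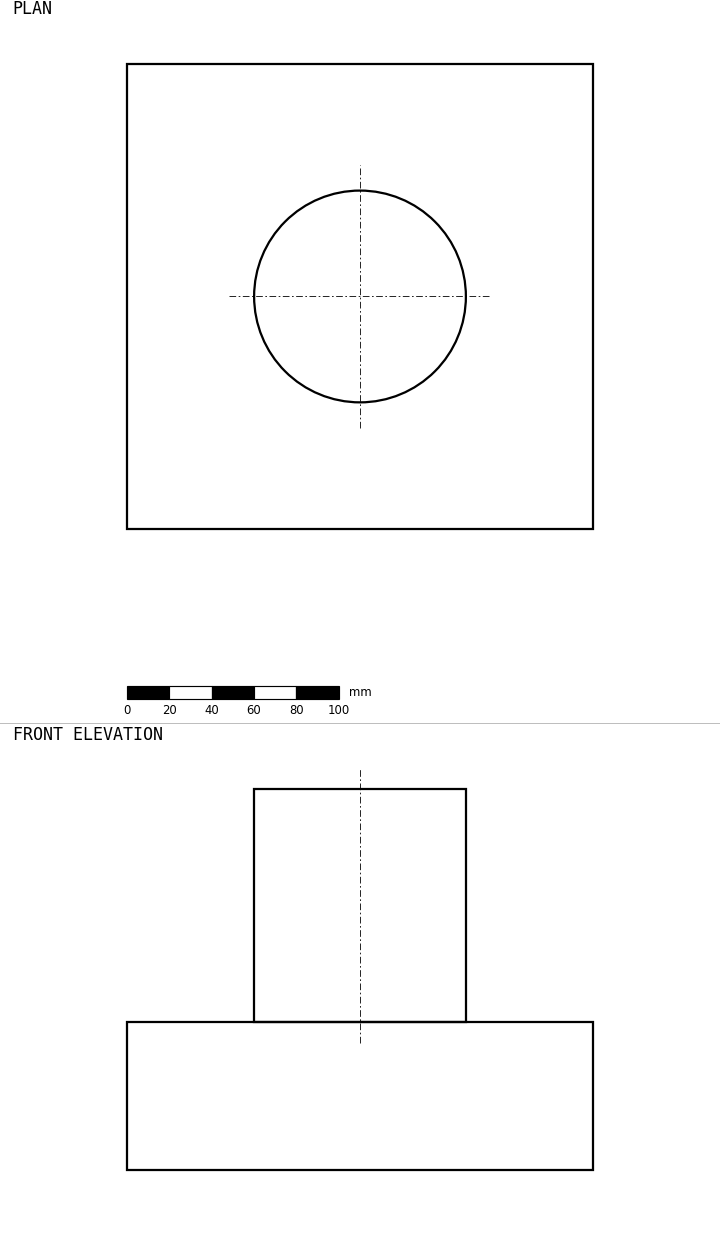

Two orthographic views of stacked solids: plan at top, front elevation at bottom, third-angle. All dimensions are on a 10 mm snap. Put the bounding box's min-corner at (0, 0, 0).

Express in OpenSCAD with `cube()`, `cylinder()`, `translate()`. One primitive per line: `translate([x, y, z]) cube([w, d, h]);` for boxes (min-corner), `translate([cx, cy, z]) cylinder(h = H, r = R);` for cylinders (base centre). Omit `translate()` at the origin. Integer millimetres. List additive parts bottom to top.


cube([220, 220, 70]);
translate([110, 110, 70]) cylinder(h = 110, r = 50);
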